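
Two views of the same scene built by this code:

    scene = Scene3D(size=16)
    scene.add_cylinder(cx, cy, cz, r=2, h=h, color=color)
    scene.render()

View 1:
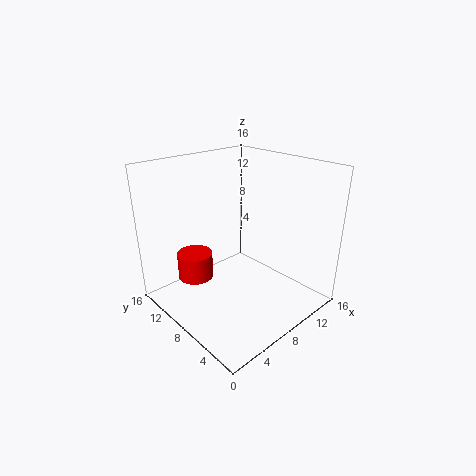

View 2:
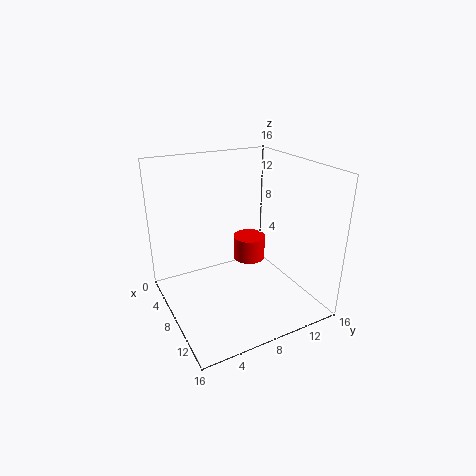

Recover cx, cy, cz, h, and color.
cx = 4.5, cy = 11.5, cz = 3, h = 3, color = 'red'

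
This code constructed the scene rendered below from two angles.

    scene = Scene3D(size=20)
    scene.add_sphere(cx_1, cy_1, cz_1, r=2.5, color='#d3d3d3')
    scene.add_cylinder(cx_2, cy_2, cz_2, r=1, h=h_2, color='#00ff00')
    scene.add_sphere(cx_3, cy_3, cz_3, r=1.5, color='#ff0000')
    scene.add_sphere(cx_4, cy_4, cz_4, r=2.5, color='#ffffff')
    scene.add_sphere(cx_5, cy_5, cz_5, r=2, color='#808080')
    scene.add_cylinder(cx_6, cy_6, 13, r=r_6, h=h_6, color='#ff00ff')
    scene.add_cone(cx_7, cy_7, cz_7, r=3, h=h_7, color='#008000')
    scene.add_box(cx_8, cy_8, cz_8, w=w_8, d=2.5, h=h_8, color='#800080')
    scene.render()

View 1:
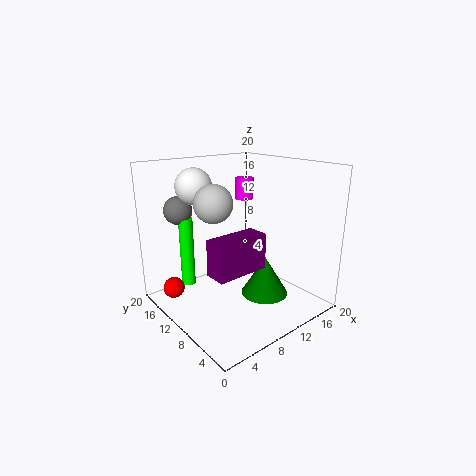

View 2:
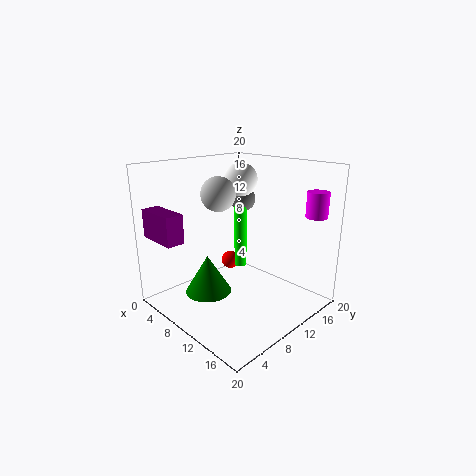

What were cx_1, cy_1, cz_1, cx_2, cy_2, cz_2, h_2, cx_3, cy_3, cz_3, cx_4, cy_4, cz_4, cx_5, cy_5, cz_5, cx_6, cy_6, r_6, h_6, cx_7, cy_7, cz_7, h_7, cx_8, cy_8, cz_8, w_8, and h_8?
cx_1 = 6; cy_1 = 10; cz_1 = 15.5; cx_2 = 5; cy_2 = 15.5; cz_2 = 2.5; h_2 = 10; cx_3 = 2.5; cy_3 = 15.5; cz_3 = 2.5; cx_4 = 6; cy_4 = 14.5; cz_4 = 17; cx_5 = 4.5; cy_5 = 16.5; cz_5 = 13.5; cx_6 = 17.5; cy_6 = 17.5; r_6 = 1.5; h_6 = 3.5; cx_7 = 10; cy_7 = 4.5; cz_7 = 4; h_7 = 5; cx_8 = 0.5; cy_8 = 1; cz_8 = 10; w_8 = 6; h_8 = 4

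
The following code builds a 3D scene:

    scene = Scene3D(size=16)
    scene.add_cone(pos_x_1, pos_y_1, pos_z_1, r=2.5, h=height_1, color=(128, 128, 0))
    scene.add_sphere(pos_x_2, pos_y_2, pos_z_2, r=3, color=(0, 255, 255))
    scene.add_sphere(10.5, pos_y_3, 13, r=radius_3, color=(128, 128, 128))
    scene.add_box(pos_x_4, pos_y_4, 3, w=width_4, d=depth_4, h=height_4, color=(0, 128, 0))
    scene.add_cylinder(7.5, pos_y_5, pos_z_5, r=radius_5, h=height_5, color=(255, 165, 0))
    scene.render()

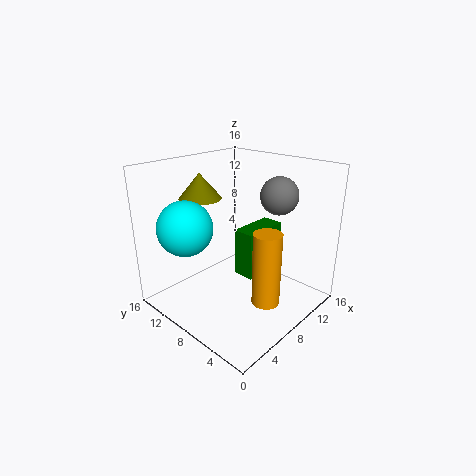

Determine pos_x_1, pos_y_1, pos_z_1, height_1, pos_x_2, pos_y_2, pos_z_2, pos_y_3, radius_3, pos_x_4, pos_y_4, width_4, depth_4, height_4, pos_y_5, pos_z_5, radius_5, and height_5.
pos_x_1 = 7.5
pos_y_1 = 13.5
pos_z_1 = 11.5
height_1 = 3
pos_x_2 = 3.5
pos_y_2 = 11.5
pos_z_2 = 9.5
pos_y_3 = 4.5
radius_3 = 2
pos_x_4 = 8.5
pos_y_4 = 6.5
width_4 = 5.5
depth_4 = 2.5
height_4 = 5.5
pos_y_5 = 3.5
pos_z_5 = 2
radius_5 = 1.5
height_5 = 8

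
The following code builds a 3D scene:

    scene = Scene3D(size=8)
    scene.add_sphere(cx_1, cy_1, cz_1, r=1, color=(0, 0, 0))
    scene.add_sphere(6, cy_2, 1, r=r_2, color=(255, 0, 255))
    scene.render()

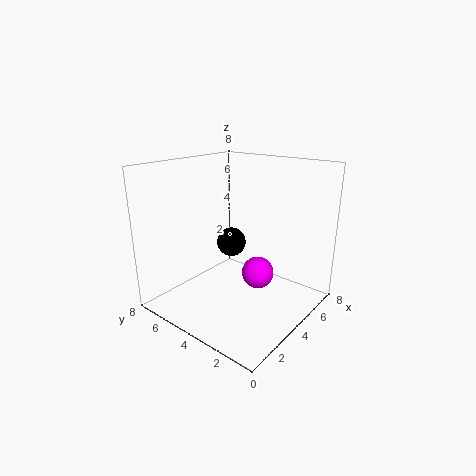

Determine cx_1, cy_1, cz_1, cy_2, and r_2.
cx_1 = 7
cy_1 = 7
cz_1 = 2
cy_2 = 4
r_2 = 1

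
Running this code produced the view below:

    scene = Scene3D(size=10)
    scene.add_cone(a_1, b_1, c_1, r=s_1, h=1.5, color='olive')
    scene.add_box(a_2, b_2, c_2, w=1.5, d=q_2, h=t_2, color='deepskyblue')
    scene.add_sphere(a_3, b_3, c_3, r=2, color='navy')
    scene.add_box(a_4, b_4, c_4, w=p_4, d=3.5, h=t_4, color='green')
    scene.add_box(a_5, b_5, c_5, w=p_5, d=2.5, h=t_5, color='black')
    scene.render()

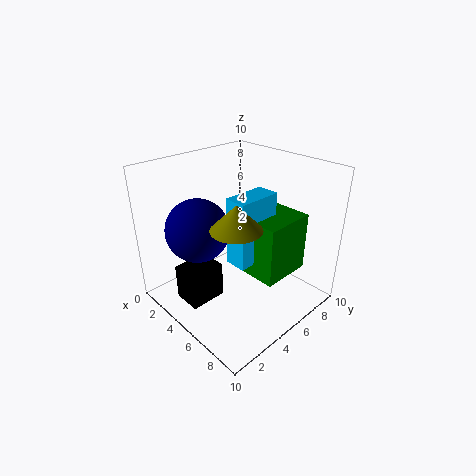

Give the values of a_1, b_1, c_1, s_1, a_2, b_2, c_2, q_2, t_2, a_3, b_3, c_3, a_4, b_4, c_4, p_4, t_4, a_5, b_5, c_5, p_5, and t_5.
a_1 = 7.5; b_1 = 2.5; c_1 = 7.5; s_1 = 1.5; a_2 = 5.5; b_2 = 3.5; c_2 = 4; q_2 = 3; t_2 = 4.5; a_3 = 4.5; b_3 = 2; c_3 = 6.5; a_4 = 5; b_4 = 4.5; c_4 = 3; p_4 = 3.5; t_4 = 4; a_5 = 3; b_5 = 1; c_5 = 1; p_5 = 2; t_5 = 2.5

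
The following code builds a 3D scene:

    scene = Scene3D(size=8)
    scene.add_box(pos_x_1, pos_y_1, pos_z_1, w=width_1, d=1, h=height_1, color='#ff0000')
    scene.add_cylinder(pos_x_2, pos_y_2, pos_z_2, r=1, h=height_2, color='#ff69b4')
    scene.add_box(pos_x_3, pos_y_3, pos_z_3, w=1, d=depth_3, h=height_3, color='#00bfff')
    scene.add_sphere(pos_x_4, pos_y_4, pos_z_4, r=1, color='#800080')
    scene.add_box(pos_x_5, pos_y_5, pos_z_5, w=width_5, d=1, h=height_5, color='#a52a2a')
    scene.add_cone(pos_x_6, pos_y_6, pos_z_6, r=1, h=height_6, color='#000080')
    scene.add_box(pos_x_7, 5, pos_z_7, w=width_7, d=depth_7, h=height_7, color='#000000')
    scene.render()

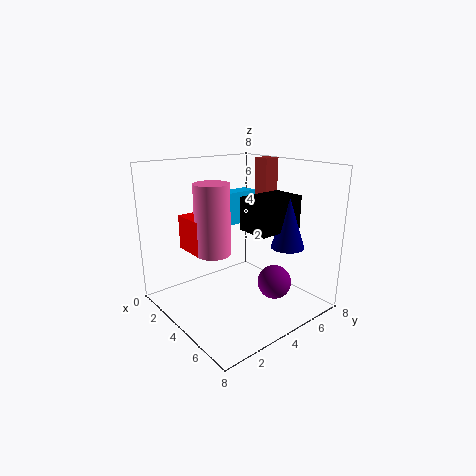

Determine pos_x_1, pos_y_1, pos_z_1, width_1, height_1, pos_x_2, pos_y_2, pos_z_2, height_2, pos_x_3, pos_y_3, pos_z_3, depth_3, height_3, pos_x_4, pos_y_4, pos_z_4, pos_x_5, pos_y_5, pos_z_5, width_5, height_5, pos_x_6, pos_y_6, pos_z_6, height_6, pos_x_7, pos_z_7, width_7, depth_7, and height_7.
pos_x_1 = 1
pos_y_1 = 2
pos_z_1 = 3
width_1 = 2
height_1 = 2
pos_x_2 = 3
pos_y_2 = 3
pos_z_2 = 3
height_2 = 4
pos_x_3 = 1
pos_y_3 = 5
pos_z_3 = 4
depth_3 = 2
height_3 = 2
pos_x_4 = 5
pos_y_4 = 6
pos_z_4 = 1
pos_x_5 = 2
pos_y_5 = 7
pos_z_5 = 5
width_5 = 1
height_5 = 3
pos_x_6 = 5
pos_y_6 = 7
pos_z_6 = 3
height_6 = 3
pos_x_7 = 3
pos_z_7 = 4
width_7 = 2
depth_7 = 3
height_7 = 2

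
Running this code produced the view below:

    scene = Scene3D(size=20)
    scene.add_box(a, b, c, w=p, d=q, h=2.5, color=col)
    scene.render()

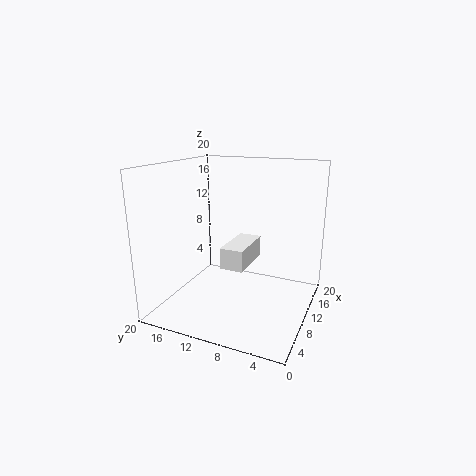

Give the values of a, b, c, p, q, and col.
a = 2
b = 6
c = 9
p = 6
q = 2.75
col = 'white'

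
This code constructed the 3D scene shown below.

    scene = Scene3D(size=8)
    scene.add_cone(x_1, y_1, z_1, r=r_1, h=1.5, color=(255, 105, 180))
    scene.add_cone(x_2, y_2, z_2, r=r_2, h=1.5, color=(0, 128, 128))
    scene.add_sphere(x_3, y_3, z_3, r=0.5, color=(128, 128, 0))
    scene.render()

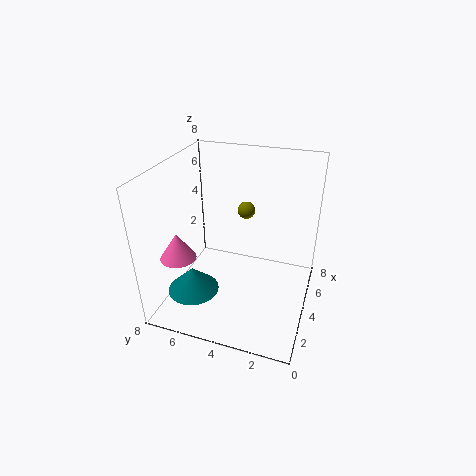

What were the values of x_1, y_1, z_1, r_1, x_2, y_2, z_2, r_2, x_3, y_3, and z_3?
x_1 = 2.5, y_1 = 7, z_1 = 3, r_1 = 1, x_2 = 3, y_2 = 6.5, z_2 = 0.5, r_2 = 1.5, x_3 = 5.5, y_3 = 4, z_3 = 5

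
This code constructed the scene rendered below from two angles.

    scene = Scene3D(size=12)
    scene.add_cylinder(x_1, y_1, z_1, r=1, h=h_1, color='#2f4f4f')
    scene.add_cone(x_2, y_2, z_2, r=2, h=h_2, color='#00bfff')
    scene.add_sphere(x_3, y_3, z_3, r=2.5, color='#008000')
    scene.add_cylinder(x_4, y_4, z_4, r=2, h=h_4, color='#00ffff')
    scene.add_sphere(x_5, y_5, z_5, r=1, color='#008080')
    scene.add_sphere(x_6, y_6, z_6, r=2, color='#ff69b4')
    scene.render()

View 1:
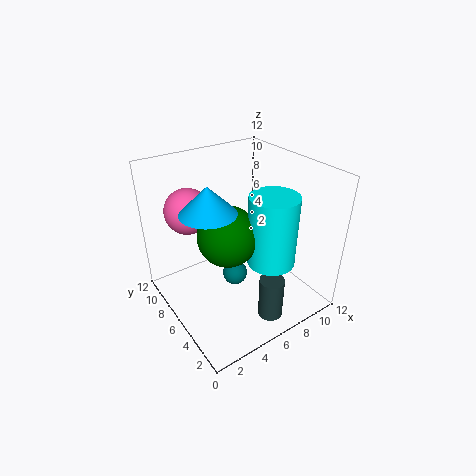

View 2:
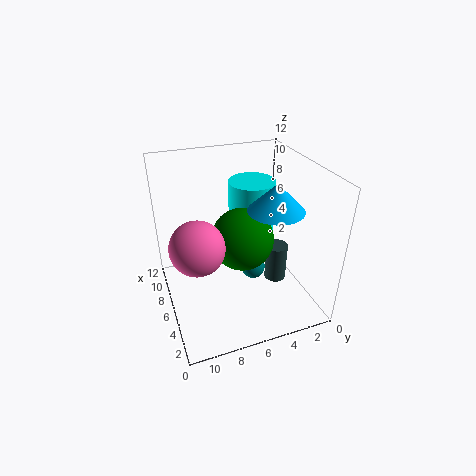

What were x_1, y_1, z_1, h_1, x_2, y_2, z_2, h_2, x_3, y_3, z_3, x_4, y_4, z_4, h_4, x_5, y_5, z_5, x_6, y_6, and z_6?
x_1 = 6.5, y_1 = 2, z_1 = 0.5, h_1 = 3.5, x_2 = 2.5, y_2 = 4.5, z_2 = 10, h_2 = 2, x_3 = 5, y_3 = 6, z_3 = 6.5, x_4 = 8, y_4 = 4, z_4 = 4, h_4 = 6, x_5 = 5, y_5 = 5, z_5 = 3.5, x_6 = 3.5, y_6 = 10, z_6 = 7.5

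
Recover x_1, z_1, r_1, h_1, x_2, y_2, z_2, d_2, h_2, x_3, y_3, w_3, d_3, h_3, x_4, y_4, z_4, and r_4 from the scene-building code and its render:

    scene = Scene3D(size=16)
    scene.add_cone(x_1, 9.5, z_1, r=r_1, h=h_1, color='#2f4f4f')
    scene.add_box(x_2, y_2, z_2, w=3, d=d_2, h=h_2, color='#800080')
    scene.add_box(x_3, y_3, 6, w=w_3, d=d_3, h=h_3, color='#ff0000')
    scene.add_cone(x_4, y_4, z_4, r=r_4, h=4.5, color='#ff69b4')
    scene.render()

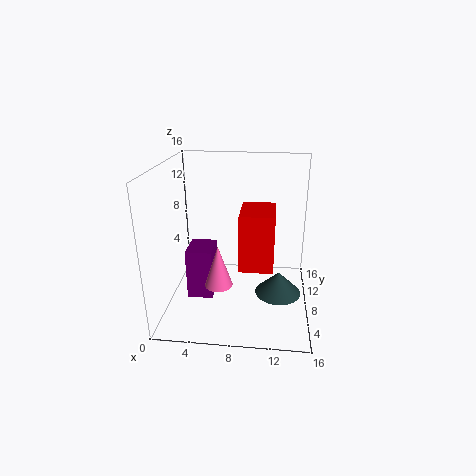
x_1 = 12.75; z_1 = 0.25; r_1 = 2.75; h_1 = 2.75; x_2 = 2; y_2 = 7.25; z_2 = 0.25; d_2 = 3.75; h_2 = 6; x_3 = 8.5; y_3 = 4; w_3 = 3.5; d_3 = 4.75; h_3 = 6; x_4 = 6.25; y_4 = 5; z_4 = 3.75; r_4 = 1.5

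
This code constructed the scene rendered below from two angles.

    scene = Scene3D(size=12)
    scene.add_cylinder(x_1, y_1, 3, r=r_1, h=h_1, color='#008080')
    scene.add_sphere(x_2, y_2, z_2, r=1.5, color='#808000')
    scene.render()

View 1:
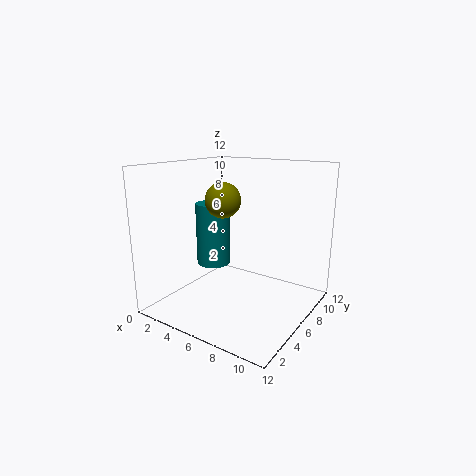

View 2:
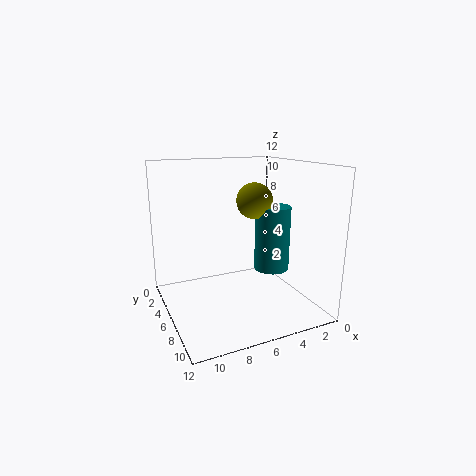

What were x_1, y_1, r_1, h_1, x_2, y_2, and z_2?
x_1 = 3, y_1 = 6.5, r_1 = 1.5, h_1 = 5.5, x_2 = 4.5, y_2 = 6, z_2 = 9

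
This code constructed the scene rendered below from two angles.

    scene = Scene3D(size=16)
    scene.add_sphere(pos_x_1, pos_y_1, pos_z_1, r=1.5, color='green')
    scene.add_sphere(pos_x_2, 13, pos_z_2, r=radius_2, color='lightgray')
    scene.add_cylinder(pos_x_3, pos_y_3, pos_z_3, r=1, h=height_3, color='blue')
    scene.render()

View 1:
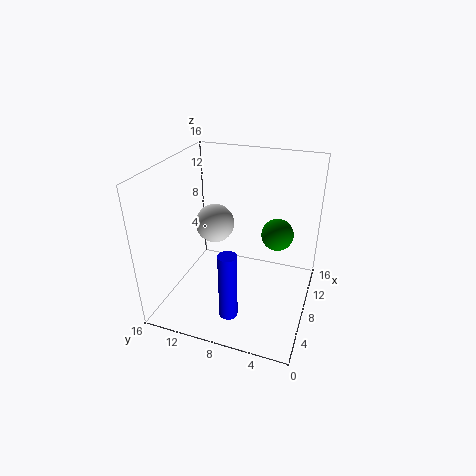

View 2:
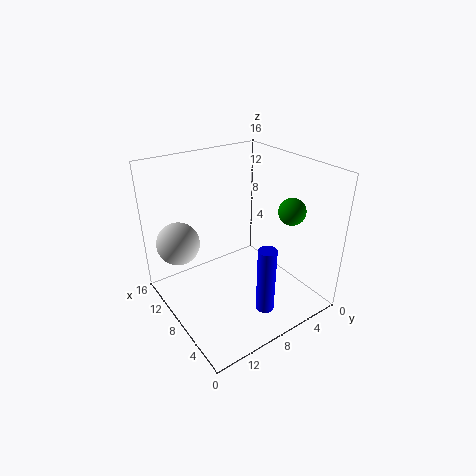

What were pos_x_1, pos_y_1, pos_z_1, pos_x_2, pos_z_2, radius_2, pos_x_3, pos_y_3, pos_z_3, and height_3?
pos_x_1 = 5; pos_y_1 = 3; pos_z_1 = 11; pos_x_2 = 13; pos_z_2 = 6.5; radius_2 = 2.5; pos_x_3 = 3.5; pos_y_3 = 7.5; pos_z_3 = 1; height_3 = 7.5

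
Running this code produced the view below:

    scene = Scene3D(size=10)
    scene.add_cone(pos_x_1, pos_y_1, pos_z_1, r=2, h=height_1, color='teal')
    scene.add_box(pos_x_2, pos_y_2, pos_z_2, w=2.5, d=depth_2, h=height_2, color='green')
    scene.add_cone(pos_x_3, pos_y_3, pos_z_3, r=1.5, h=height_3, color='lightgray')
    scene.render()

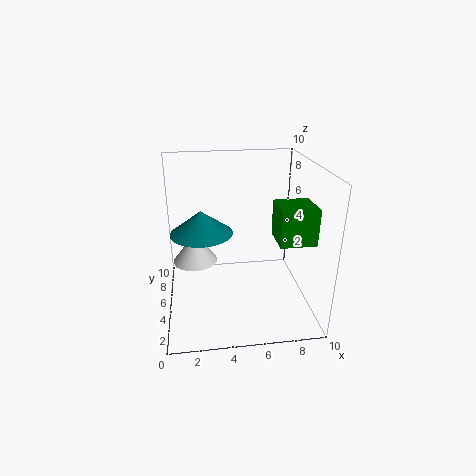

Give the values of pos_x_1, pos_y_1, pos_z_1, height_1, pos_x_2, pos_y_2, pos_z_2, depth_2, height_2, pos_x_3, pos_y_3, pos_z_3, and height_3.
pos_x_1 = 2.5
pos_y_1 = 4
pos_z_1 = 6
height_1 = 1.5
pos_x_2 = 7.5
pos_y_2 = 3
pos_z_2 = 5
depth_2 = 2.5
height_2 = 2.5
pos_x_3 = 2
pos_y_3 = 5
pos_z_3 = 3.5
height_3 = 2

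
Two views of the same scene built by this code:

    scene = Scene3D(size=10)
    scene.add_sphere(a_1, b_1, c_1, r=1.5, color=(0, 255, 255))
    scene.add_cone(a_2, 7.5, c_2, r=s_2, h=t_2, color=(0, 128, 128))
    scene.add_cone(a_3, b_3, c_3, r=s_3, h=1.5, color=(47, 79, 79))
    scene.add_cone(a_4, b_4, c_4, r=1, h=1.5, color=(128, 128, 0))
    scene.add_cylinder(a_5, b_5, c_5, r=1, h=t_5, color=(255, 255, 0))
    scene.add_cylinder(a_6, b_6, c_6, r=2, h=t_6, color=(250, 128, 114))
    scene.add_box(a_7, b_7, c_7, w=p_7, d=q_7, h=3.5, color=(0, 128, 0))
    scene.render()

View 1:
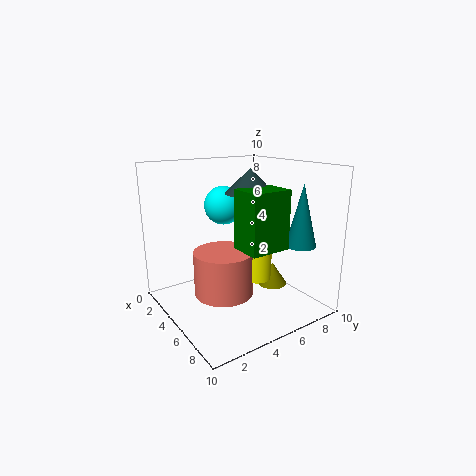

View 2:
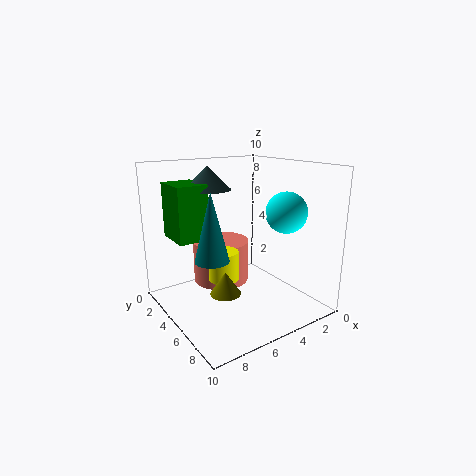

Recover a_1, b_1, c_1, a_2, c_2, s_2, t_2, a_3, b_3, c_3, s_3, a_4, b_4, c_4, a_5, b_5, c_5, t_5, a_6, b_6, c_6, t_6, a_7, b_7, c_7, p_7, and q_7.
a_1 = 1.5
b_1 = 6
c_1 = 6.5
a_2 = 8.5
c_2 = 5
s_2 = 1
t_2 = 4
a_3 = 7
b_3 = 4.5
c_3 = 8.5
s_3 = 1.5
a_4 = 7
b_4 = 6.5
c_4 = 2
a_5 = 6.5
b_5 = 5.5
c_5 = 2.5
t_5 = 2
a_6 = 5.5
b_6 = 3.5
c_6 = 1.5
t_6 = 3
a_7 = 7.5
b_7 = 3
c_7 = 5.5
p_7 = 2
q_7 = 2.5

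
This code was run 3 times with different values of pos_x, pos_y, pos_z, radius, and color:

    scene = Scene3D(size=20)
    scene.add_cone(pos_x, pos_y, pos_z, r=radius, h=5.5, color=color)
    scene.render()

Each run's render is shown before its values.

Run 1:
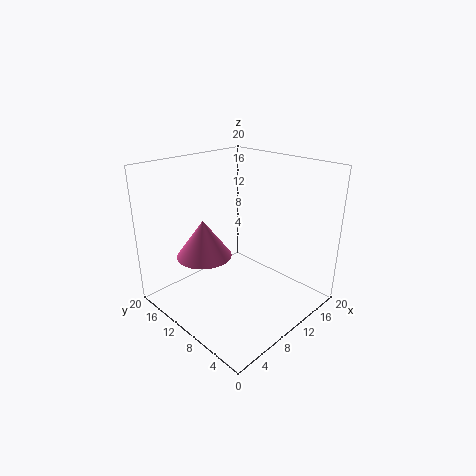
pos_x = 7.5; pos_y = 14.5; pos_z = 6.5; radius = 4; color = 'hotpink'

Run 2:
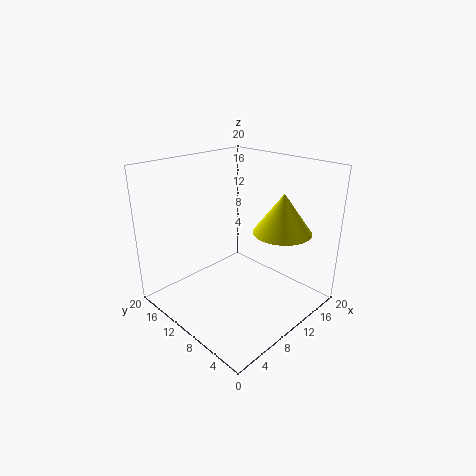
pos_x = 14; pos_y = 5.5; pos_z = 11; radius = 4; color = 'yellow'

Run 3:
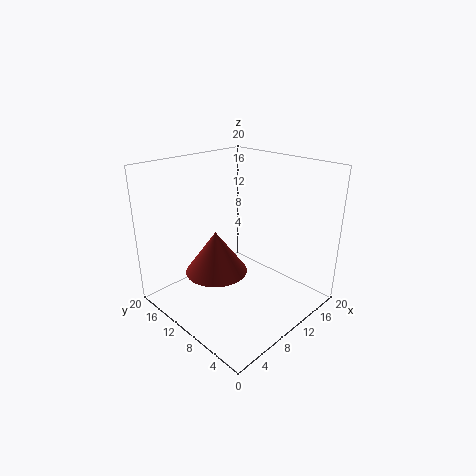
pos_x = 5.5; pos_y = 9.5; pos_z = 7; radius = 4; color = 'brown'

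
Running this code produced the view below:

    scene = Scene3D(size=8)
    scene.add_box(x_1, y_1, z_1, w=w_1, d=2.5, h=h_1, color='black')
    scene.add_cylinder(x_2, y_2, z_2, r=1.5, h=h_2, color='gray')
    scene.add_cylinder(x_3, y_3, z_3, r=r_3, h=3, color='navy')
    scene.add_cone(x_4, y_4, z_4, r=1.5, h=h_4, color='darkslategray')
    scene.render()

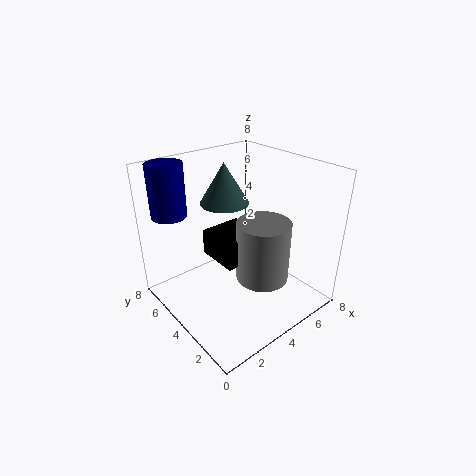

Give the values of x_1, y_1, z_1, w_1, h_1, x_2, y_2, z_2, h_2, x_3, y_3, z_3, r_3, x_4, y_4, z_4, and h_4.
x_1 = 3; y_1 = 3.5; z_1 = 2.5; w_1 = 2.5; h_1 = 1.5; x_2 = 5; y_2 = 3; z_2 = 1.5; h_2 = 3.5; x_3 = 1.5; y_3 = 7; z_3 = 5; r_3 = 1; x_4 = 5; y_4 = 6.5; z_4 = 5; h_4 = 2.5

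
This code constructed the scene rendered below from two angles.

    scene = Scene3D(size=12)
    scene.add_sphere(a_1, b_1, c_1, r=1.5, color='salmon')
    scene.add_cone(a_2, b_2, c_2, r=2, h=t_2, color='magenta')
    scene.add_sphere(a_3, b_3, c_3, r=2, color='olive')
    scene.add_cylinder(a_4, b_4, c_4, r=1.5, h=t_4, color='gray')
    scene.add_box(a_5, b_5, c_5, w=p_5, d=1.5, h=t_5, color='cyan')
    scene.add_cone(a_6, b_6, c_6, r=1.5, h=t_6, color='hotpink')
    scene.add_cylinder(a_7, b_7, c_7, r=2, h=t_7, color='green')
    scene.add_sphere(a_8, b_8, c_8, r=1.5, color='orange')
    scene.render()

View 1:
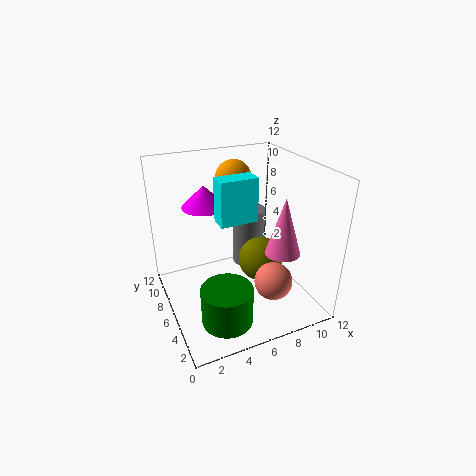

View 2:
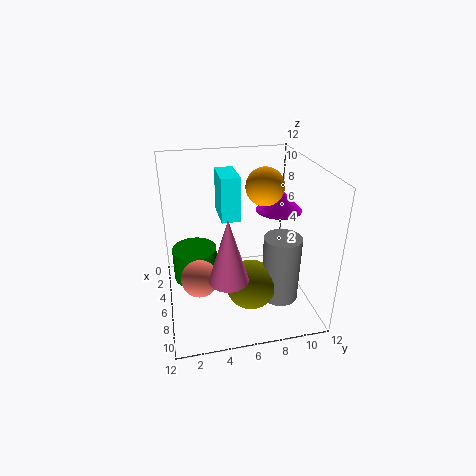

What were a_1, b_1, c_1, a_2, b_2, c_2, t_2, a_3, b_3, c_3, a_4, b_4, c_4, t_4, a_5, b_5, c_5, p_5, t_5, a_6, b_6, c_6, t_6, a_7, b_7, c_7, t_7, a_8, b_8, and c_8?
a_1 = 7.5, b_1 = 2.5, c_1 = 3.5, a_2 = 4.5, b_2 = 10, c_2 = 7.5, t_2 = 2, a_3 = 8.5, b_3 = 6.5, c_3 = 3, a_4 = 8.5, b_4 = 9, c_4 = 1.5, t_4 = 5.5, a_5 = 4, b_5 = 4.5, c_5 = 8, p_5 = 3, t_5 = 3.5, a_6 = 9.5, b_6 = 4.5, c_6 = 4.5, t_6 = 5, a_7 = 3.5, b_7 = 2.5, c_7 = 1, t_7 = 3, a_8 = 6.5, b_8 = 8, c_8 = 10.5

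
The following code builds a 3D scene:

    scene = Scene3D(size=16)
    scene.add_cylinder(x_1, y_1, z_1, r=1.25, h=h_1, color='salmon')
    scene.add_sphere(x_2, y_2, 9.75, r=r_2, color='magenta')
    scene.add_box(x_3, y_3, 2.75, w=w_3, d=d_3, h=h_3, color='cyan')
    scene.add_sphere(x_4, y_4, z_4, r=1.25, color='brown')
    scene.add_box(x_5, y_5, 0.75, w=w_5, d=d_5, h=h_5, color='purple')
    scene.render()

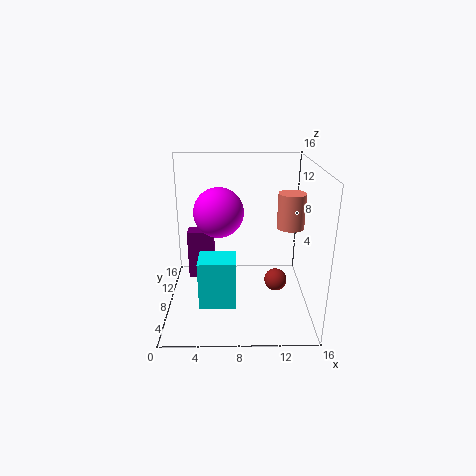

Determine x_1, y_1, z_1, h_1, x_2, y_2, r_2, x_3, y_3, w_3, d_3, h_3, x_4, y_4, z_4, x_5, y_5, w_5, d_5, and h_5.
x_1 = 12.75
y_1 = 3
z_1 = 11.25
h_1 = 3.25
x_2 = 5.75
y_2 = 11.5
r_2 = 3
x_3 = 4
y_3 = 2.25
w_3 = 3.75
d_3 = 3
h_3 = 5
x_4 = 12.25
y_4 = 7
z_4 = 3.25
x_5 = 1.75
y_5 = 11.75
w_5 = 3.25
d_5 = 2
h_5 = 6.25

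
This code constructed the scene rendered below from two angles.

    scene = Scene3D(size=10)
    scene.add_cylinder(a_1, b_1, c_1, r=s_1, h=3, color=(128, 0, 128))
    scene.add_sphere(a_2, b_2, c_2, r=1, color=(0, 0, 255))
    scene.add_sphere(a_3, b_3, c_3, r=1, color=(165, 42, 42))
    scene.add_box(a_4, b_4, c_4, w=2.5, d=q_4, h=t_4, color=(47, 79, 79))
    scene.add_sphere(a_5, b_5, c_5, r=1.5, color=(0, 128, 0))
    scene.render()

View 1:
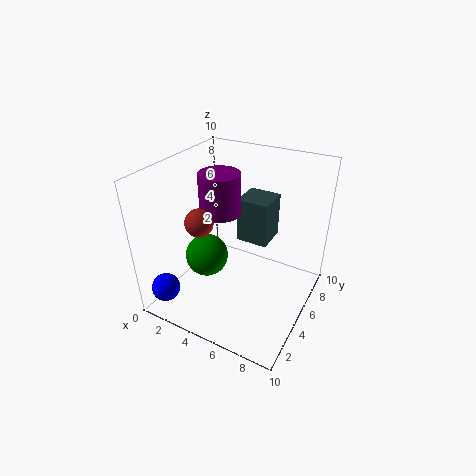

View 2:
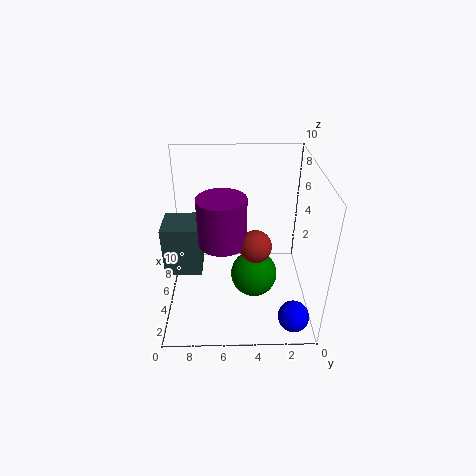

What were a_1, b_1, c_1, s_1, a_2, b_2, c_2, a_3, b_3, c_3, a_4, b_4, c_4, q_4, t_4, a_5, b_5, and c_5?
a_1 = 3; b_1 = 6; c_1 = 6; s_1 = 1.5; a_2 = 1; b_2 = 1.5; c_2 = 1.5; a_3 = 2.5; b_3 = 4; c_3 = 6; a_4 = 3.5; b_4 = 7.5; c_4 = 3; q_4 = 2.5; t_4 = 3.5; a_5 = 3; b_5 = 4; c_5 = 3.5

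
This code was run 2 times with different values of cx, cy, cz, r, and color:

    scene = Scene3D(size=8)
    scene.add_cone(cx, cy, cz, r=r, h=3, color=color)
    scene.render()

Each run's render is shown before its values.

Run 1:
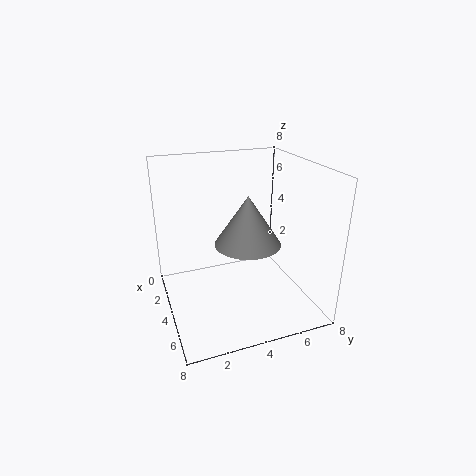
cx = 3
cy = 5
cz = 3
r = 2
color = 'gray'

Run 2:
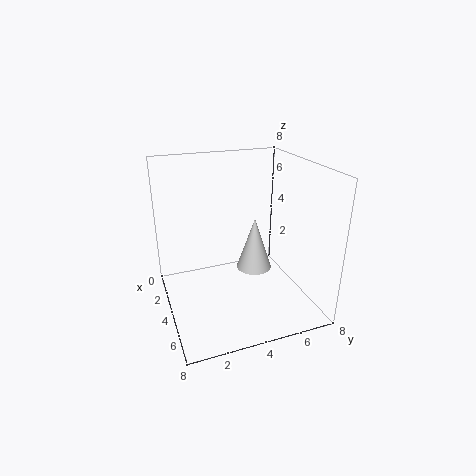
cx = 4
cy = 5
cz = 2
r = 1
color = 'lightgray'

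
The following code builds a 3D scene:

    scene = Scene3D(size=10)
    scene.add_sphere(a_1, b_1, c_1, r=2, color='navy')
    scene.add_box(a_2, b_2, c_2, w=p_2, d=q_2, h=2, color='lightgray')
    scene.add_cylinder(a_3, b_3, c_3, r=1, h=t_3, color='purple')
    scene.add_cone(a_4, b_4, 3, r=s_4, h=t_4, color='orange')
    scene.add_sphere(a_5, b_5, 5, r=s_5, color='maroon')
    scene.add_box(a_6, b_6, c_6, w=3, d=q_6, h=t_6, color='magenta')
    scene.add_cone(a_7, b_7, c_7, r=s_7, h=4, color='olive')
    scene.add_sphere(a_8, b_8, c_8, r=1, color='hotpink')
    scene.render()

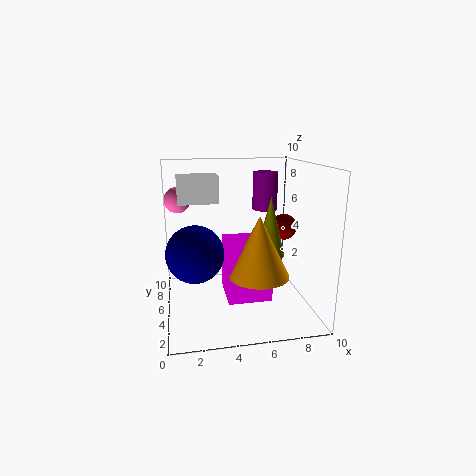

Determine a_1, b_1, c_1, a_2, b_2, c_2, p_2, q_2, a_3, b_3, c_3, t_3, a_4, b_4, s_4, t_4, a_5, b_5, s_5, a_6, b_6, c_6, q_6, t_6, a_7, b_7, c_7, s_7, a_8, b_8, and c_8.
a_1 = 2; b_1 = 5; c_1 = 4; a_2 = 1; b_2 = 7; c_2 = 7; p_2 = 3; q_2 = 2; a_3 = 8; b_3 = 9; c_3 = 6; t_3 = 3; a_4 = 6; b_4 = 3; s_4 = 2; t_4 = 4; a_5 = 9; b_5 = 7; s_5 = 1; a_6 = 4; b_6 = 3; c_6 = 1; q_6 = 3; t_6 = 4; a_7 = 7; b_7 = 4; c_7 = 4; s_7 = 1; a_8 = 1; b_8 = 9; c_8 = 7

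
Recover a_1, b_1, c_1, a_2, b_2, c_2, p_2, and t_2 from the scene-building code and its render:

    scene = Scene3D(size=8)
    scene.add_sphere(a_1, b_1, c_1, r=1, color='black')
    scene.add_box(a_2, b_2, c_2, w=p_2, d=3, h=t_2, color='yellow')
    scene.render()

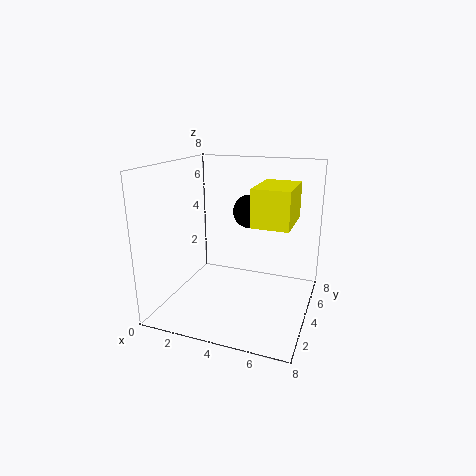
a_1 = 4; b_1 = 6; c_1 = 5; a_2 = 5; b_2 = 3; c_2 = 5; p_2 = 2; t_2 = 2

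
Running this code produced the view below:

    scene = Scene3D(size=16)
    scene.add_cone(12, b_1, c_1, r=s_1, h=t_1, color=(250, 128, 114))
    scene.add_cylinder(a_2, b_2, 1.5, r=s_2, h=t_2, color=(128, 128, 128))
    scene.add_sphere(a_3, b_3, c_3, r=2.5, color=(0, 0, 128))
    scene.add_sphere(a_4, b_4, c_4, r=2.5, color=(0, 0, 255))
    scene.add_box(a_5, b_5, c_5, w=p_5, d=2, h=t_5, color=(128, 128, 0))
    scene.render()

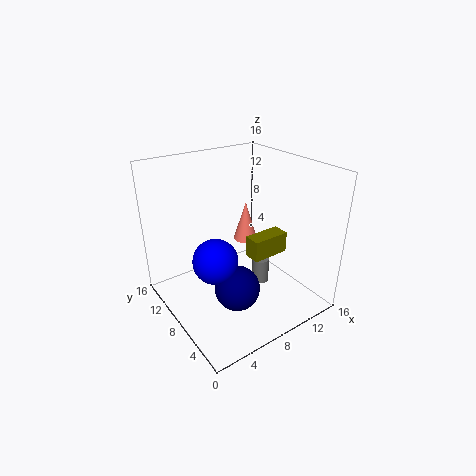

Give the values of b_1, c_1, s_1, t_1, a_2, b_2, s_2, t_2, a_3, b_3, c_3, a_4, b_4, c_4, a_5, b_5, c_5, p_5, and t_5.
b_1 = 12; c_1 = 5; s_1 = 1.5; t_1 = 5; a_2 = 11; b_2 = 7.5; s_2 = 1; t_2 = 3; a_3 = 6.5; b_3 = 6; c_3 = 3; a_4 = 5; b_4 = 8; c_4 = 6; a_5 = 9.5; b_5 = 6.5; c_5 = 5; p_5 = 4.5; t_5 = 2.5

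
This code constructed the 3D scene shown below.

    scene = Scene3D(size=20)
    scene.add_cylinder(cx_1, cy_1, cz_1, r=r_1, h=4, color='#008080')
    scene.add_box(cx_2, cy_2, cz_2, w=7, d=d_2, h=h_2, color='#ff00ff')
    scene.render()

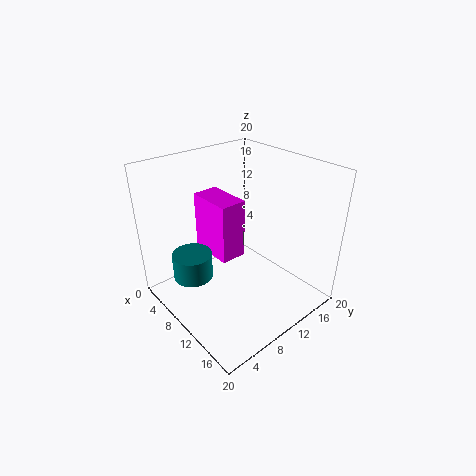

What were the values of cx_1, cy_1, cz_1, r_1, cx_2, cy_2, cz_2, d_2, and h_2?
cx_1 = 4, cy_1 = 6, cz_1 = 2, r_1 = 3, cx_2 = 1, cy_2 = 9, cz_2 = 5, d_2 = 4, h_2 = 9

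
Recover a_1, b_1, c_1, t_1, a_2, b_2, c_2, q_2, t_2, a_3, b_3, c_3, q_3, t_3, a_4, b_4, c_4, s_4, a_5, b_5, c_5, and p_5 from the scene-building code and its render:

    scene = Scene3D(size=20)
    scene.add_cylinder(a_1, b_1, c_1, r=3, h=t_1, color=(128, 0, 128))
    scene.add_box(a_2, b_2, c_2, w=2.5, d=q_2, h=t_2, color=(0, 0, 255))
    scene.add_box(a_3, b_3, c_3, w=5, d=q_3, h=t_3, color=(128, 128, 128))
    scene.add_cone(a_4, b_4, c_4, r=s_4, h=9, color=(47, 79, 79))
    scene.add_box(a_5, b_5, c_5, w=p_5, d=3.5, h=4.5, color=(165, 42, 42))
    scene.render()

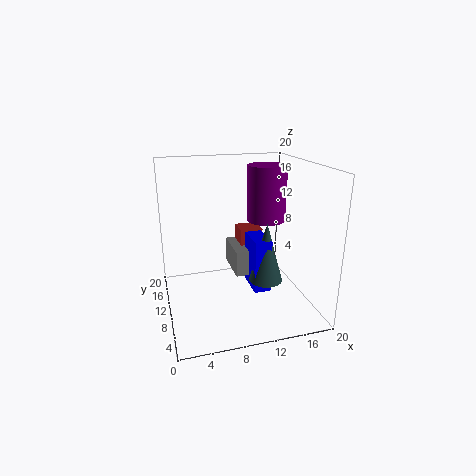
a_1 = 16, b_1 = 15, c_1 = 10.5, t_1 = 8.5, a_2 = 12.5, b_2 = 9.5, c_2 = 1, q_2 = 5, t_2 = 8, a_3 = 10.5, b_3 = 12.5, c_3 = 2.5, q_3 = 6.5, t_3 = 4, a_4 = 14.5, b_4 = 10.5, c_4 = 2.5, s_4 = 2.5, a_5 = 12, b_5 = 15, c_5 = 4.5, p_5 = 3.5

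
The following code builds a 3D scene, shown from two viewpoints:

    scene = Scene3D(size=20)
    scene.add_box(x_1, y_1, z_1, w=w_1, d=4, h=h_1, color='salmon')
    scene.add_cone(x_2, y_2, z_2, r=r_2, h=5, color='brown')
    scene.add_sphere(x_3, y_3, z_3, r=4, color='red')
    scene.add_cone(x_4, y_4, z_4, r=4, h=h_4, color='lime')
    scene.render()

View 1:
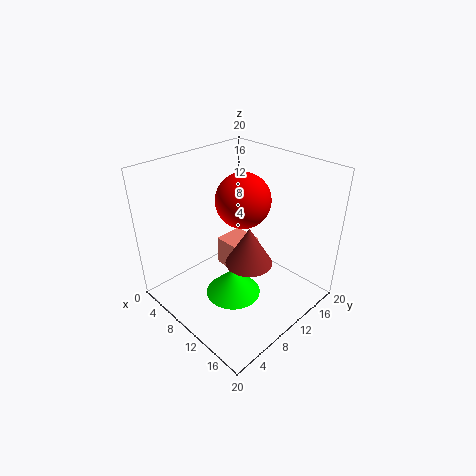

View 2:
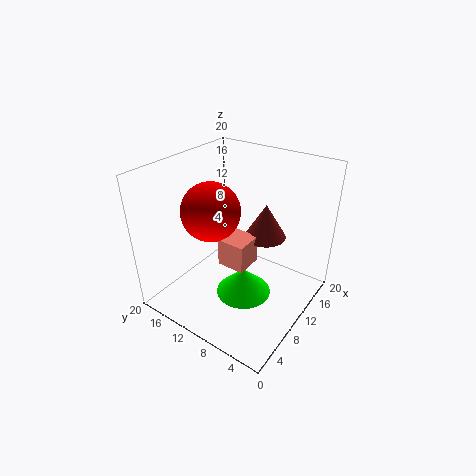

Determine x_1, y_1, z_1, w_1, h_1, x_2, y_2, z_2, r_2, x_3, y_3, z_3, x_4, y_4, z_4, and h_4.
x_1 = 8
y_1 = 8
z_1 = 6
w_1 = 4
h_1 = 4
x_2 = 14
y_2 = 8
z_2 = 9
r_2 = 3
x_3 = 8
y_3 = 13
z_3 = 14
x_4 = 10
y_4 = 9
z_4 = 1
h_4 = 4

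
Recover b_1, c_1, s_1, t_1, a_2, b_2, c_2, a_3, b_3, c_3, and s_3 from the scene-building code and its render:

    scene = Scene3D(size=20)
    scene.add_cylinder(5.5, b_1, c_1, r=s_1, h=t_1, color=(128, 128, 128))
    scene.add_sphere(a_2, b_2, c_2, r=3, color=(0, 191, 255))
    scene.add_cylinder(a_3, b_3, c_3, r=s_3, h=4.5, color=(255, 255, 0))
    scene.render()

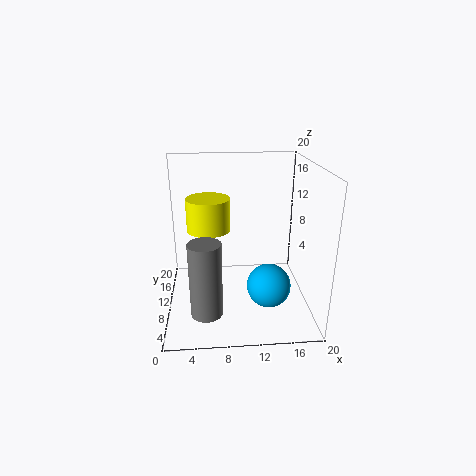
b_1 = 3, c_1 = 3, s_1 = 2, t_1 = 9.5, a_2 = 14, b_2 = 7, c_2 = 4, a_3 = 6, b_3 = 11, c_3 = 11, s_3 = 3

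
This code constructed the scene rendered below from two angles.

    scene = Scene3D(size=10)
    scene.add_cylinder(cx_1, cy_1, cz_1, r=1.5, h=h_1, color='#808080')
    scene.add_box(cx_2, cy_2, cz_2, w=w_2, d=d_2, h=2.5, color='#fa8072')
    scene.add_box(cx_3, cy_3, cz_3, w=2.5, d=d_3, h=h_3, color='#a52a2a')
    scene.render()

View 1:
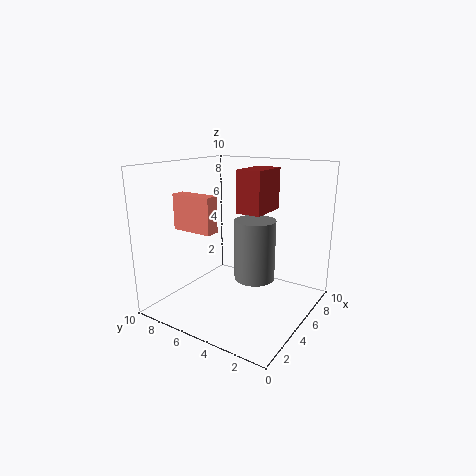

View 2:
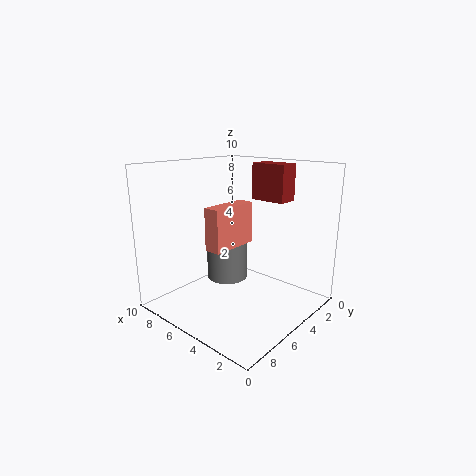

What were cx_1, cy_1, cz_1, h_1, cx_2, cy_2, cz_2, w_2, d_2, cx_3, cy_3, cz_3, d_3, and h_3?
cx_1 = 6.5; cy_1 = 4.5; cz_1 = 1.5; h_1 = 4.5; cx_2 = 3; cy_2 = 6; cz_2 = 5.5; w_2 = 1; d_2 = 3; cx_3 = 2.5; cy_3 = 2; cz_3 = 7.5; d_3 = 1.5; h_3 = 2.5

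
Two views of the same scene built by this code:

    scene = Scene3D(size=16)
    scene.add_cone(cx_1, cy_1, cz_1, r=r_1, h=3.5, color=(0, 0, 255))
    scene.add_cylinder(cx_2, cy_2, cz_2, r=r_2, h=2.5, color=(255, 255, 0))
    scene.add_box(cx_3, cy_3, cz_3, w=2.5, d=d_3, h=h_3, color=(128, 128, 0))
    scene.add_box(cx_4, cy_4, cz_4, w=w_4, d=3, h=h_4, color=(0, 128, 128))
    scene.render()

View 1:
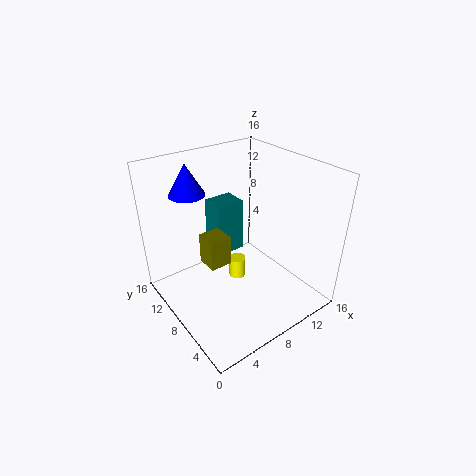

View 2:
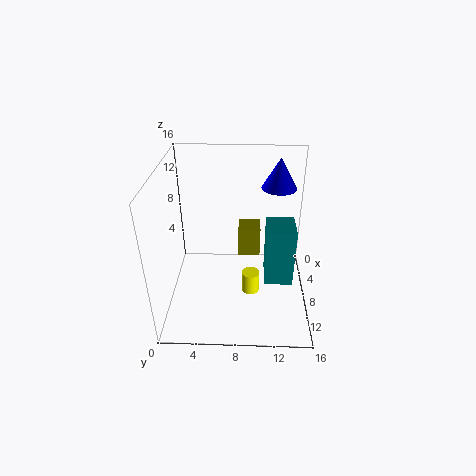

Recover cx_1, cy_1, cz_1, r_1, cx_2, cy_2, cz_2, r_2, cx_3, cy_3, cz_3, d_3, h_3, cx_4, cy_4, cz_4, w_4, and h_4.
cx_1 = 4.5; cy_1 = 12.5; cz_1 = 12.5; r_1 = 2; cx_2 = 9; cy_2 = 9.5; cz_2 = 1.5; r_2 = 1; cx_3 = 4.5; cy_3 = 8; cz_3 = 5; d_3 = 2.5; h_3 = 3.5; cx_4 = 7.5; cy_4 = 11; cz_4 = 4; w_4 = 3.5; h_4 = 6.5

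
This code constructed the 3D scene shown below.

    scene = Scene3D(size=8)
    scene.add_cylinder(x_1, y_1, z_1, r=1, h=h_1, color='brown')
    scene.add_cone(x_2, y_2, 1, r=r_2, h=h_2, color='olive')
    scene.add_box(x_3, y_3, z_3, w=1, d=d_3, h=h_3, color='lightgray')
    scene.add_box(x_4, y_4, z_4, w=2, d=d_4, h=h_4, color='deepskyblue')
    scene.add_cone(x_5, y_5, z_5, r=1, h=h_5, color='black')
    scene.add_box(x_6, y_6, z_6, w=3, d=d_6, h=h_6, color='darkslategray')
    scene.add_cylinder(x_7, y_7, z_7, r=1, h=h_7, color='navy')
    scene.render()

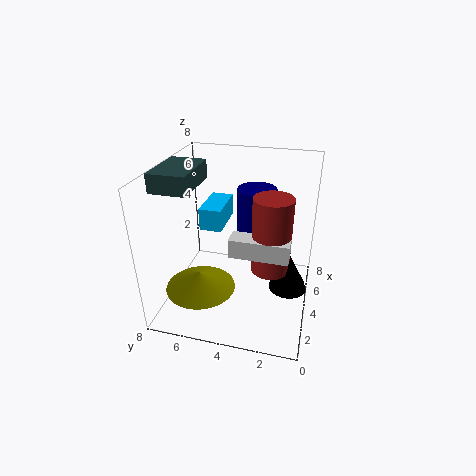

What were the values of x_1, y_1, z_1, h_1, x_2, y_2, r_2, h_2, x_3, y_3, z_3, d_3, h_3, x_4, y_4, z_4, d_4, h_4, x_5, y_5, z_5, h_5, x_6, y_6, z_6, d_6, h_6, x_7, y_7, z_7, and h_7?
x_1 = 3, y_1 = 2, z_1 = 3, h_1 = 4, x_2 = 3, y_2 = 6, r_2 = 2, h_2 = 1, x_3 = 2, y_3 = 1, z_3 = 4, d_3 = 3, h_3 = 1, x_4 = 1, y_4 = 4, z_4 = 6, d_4 = 1, h_4 = 1, x_5 = 3, y_5 = 1, z_5 = 2, h_5 = 2, x_6 = 2, y_6 = 6, z_6 = 7, d_6 = 2, h_6 = 1, x_7 = 4, y_7 = 3, z_7 = 4, h_7 = 3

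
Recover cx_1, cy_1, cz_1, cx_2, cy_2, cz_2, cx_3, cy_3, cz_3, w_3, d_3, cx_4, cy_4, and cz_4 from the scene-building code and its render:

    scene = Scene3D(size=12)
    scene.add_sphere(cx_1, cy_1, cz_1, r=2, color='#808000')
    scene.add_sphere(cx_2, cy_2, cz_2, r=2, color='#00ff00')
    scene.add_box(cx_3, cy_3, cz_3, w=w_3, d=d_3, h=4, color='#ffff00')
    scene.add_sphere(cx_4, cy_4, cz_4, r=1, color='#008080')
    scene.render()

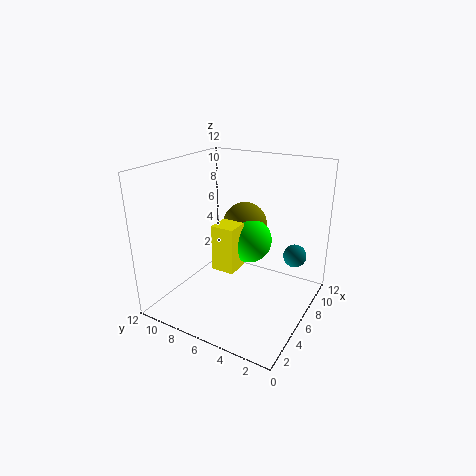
cx_1 = 9; cy_1 = 7; cz_1 = 6; cx_2 = 8; cy_2 = 6; cz_2 = 5; cx_3 = 5; cy_3 = 6; cz_3 = 3; w_3 = 2; d_3 = 2; cx_4 = 9; cy_4 = 2; cz_4 = 4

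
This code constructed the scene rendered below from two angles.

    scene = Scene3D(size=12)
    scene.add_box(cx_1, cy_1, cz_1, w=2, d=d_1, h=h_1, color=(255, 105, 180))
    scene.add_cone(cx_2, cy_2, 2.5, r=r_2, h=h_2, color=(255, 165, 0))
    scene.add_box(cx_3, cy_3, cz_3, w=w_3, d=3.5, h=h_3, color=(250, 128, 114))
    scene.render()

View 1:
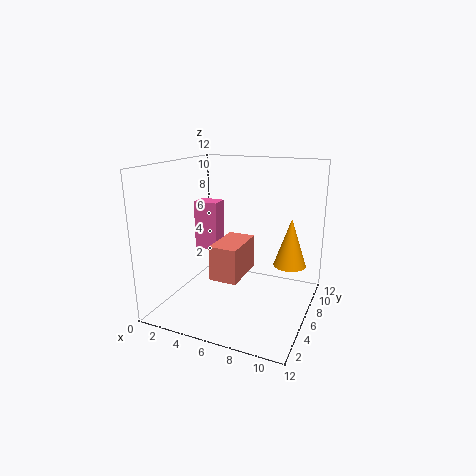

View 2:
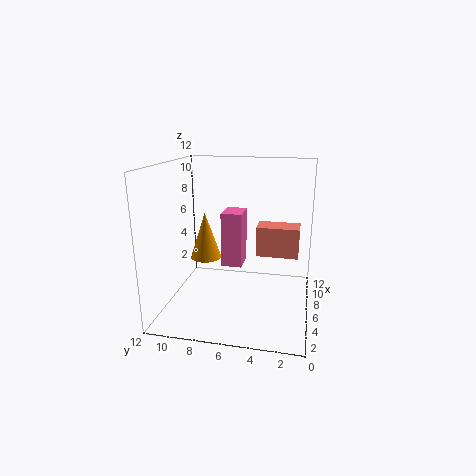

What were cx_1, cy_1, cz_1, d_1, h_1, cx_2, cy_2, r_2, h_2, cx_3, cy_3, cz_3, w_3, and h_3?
cx_1 = 2.5, cy_1 = 5, cz_1 = 5, d_1 = 1.5, h_1 = 4, cx_2 = 9.5, cy_2 = 10, r_2 = 1.5, h_2 = 4.5, cx_3 = 6, cy_3 = 1, cz_3 = 4.5, w_3 = 2, h_3 = 2.5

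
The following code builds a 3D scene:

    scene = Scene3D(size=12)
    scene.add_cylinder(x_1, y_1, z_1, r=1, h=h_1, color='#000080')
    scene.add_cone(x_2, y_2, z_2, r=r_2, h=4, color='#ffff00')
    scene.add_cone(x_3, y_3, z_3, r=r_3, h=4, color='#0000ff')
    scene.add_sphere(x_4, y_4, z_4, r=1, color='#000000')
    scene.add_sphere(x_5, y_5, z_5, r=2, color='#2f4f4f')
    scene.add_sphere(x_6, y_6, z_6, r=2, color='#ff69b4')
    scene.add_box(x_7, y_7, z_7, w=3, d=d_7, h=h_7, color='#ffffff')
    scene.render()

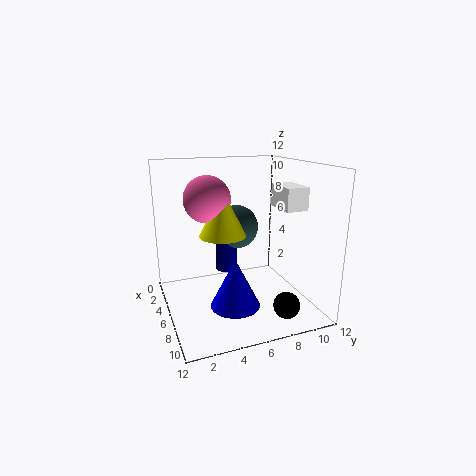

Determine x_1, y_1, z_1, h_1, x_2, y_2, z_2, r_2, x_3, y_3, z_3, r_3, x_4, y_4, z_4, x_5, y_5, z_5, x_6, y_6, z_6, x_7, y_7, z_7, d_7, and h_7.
x_1 = 3
y_1 = 6
z_1 = 2
h_1 = 4
x_2 = 5
y_2 = 5
z_2 = 6
r_2 = 2
x_3 = 8
y_3 = 5
z_3 = 1
r_3 = 2
x_4 = 11
y_4 = 8
z_4 = 2
x_5 = 3
y_5 = 7
z_5 = 6
x_6 = 4
y_6 = 4
z_6 = 9
x_7 = 4
y_7 = 10
z_7 = 8
d_7 = 2
h_7 = 2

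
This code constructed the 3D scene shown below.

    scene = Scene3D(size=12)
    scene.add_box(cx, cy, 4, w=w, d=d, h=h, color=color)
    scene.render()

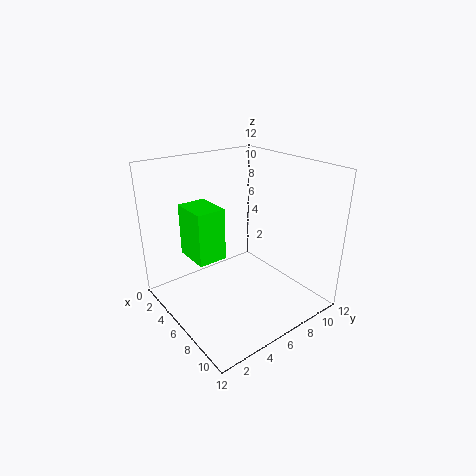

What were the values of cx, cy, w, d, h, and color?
cx = 2, cy = 2.75, w = 3.25, d = 2.5, h = 4.5, color = 'lime'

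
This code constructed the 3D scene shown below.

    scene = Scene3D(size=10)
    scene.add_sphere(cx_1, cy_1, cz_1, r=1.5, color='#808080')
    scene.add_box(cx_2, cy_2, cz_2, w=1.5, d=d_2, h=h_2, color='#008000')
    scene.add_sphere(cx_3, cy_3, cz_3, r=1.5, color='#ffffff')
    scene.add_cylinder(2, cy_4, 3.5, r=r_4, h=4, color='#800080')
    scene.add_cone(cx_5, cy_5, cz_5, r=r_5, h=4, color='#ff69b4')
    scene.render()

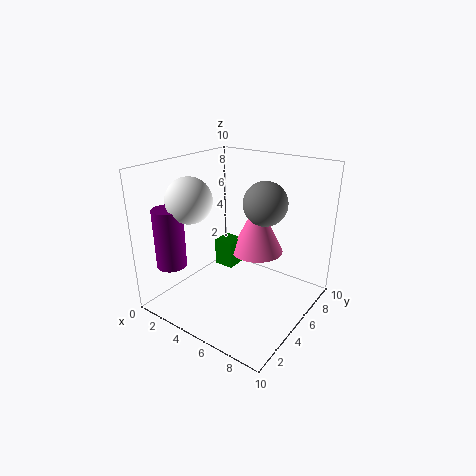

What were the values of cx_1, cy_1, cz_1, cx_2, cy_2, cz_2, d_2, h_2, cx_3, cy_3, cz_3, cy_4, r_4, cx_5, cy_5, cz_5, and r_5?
cx_1 = 6.5, cy_1 = 6, cz_1 = 7.5, cx_2 = 2.5, cy_2 = 5.5, cz_2 = 2, d_2 = 1.5, h_2 = 2, cx_3 = 3, cy_3 = 2.5, cz_3 = 8, cy_4 = 1.5, r_4 = 1, cx_5 = 5, cy_5 = 7.5, cz_5 = 3, r_5 = 2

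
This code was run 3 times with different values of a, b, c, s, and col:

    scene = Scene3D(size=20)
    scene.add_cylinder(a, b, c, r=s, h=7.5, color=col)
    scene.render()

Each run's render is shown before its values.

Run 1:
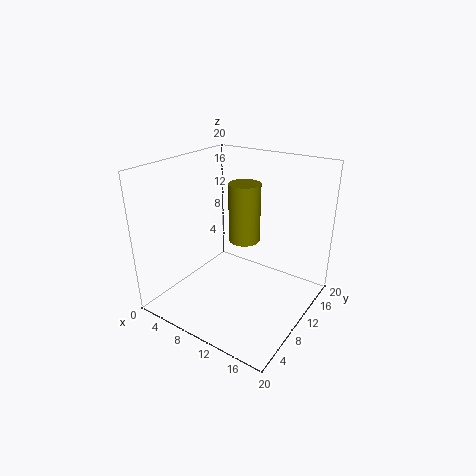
a = 12, b = 8.5, c = 11, s = 2, col = 'olive'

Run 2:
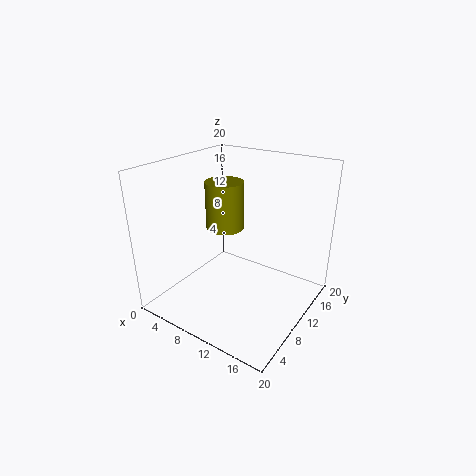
a = 4.5, b = 14.5, c = 8.5, s = 3, col = 'olive'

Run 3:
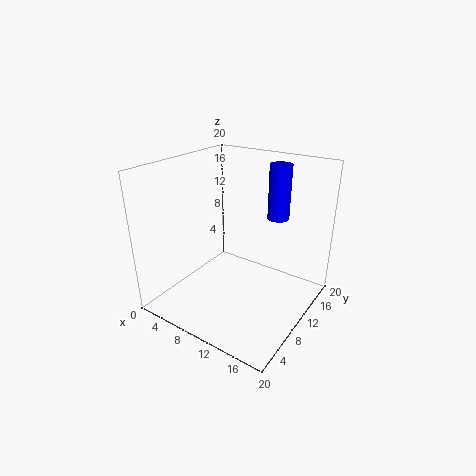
a = 14, b = 14, c = 12.5, s = 1.5, col = 'blue'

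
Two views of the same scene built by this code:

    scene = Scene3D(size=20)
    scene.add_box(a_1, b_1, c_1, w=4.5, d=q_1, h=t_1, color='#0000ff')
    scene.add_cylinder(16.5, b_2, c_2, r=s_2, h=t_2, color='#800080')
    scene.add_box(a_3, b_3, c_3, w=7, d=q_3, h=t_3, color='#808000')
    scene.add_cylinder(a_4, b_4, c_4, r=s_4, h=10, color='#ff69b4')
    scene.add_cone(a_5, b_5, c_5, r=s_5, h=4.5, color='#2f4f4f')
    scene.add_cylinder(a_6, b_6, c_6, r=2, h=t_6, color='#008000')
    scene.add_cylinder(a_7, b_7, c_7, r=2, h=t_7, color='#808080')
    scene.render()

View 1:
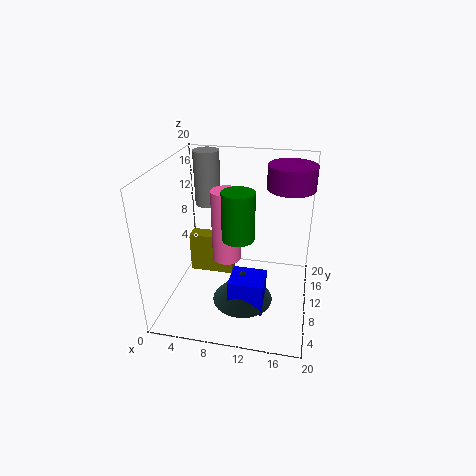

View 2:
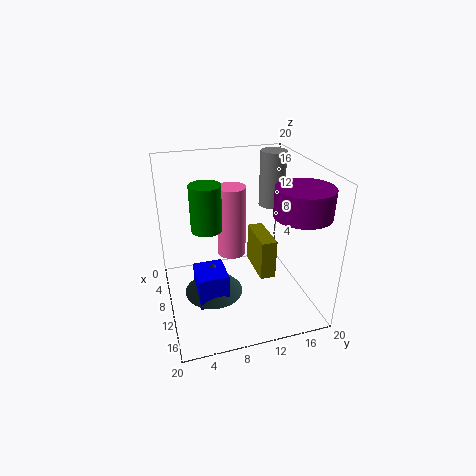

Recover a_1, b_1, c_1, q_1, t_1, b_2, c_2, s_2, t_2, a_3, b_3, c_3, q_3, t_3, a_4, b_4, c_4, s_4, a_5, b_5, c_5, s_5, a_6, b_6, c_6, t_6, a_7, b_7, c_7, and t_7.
a_1 = 10
b_1 = 3.5
c_1 = 2.5
q_1 = 4
t_1 = 4.5
b_2 = 16
c_2 = 15.5
s_2 = 3.5
t_2 = 3.5
a_3 = 1
b_3 = 14.5
c_3 = 0.5
q_3 = 2.5
t_3 = 6.5
a_4 = 8.5
b_4 = 9.5
c_4 = 7
s_4 = 2
a_5 = 11.5
b_5 = 6
c_5 = 3
s_5 = 4
a_6 = 11
b_6 = 5.5
c_6 = 12.5
t_6 = 6
a_7 = 3.5
b_7 = 17.5
c_7 = 11.5
t_7 = 8.5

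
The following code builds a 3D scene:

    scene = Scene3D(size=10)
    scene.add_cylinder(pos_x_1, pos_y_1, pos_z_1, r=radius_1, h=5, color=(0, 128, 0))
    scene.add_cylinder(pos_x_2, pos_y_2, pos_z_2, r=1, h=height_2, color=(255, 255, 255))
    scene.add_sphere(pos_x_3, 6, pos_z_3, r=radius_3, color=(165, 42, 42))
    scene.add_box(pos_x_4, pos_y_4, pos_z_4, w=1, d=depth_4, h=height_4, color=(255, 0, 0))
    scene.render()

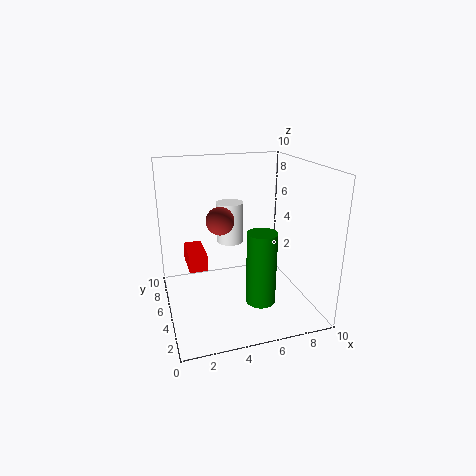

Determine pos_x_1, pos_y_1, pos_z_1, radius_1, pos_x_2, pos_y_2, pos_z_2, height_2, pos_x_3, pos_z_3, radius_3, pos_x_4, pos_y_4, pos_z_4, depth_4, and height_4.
pos_x_1 = 6
pos_y_1 = 3
pos_z_1 = 1
radius_1 = 1
pos_x_2 = 5
pos_y_2 = 7
pos_z_2 = 4
height_2 = 3
pos_x_3 = 4
pos_z_3 = 6
radius_3 = 1
pos_x_4 = 1
pos_y_4 = 1
pos_z_4 = 5
depth_4 = 2
height_4 = 1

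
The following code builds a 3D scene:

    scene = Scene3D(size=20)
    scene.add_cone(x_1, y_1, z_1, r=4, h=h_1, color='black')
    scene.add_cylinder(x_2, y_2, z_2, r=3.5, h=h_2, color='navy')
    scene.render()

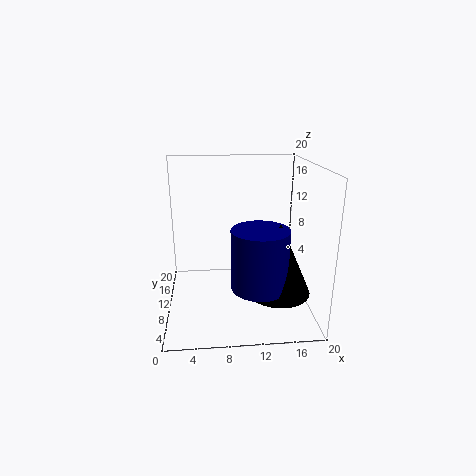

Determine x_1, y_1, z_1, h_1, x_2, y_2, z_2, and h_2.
x_1 = 14.5
y_1 = 4
z_1 = 5
h_1 = 9
x_2 = 12
y_2 = 3.5
z_2 = 6
h_2 = 7.5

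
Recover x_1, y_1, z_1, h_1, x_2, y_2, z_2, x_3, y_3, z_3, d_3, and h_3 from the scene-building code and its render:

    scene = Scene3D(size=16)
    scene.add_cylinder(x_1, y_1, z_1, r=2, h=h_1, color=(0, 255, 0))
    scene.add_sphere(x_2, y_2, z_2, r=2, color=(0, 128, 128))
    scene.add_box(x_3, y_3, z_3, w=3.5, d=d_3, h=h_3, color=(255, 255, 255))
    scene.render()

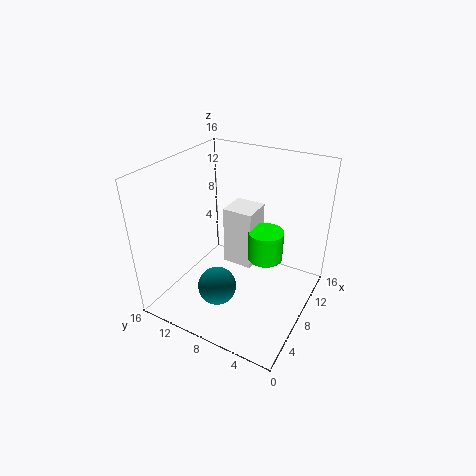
x_1 = 10, y_1 = 5.5, z_1 = 5, h_1 = 3.5, x_2 = 3.5, y_2 = 8, z_2 = 4.5, x_3 = 9, y_3 = 7, z_3 = 3.5, d_3 = 3.5, h_3 = 7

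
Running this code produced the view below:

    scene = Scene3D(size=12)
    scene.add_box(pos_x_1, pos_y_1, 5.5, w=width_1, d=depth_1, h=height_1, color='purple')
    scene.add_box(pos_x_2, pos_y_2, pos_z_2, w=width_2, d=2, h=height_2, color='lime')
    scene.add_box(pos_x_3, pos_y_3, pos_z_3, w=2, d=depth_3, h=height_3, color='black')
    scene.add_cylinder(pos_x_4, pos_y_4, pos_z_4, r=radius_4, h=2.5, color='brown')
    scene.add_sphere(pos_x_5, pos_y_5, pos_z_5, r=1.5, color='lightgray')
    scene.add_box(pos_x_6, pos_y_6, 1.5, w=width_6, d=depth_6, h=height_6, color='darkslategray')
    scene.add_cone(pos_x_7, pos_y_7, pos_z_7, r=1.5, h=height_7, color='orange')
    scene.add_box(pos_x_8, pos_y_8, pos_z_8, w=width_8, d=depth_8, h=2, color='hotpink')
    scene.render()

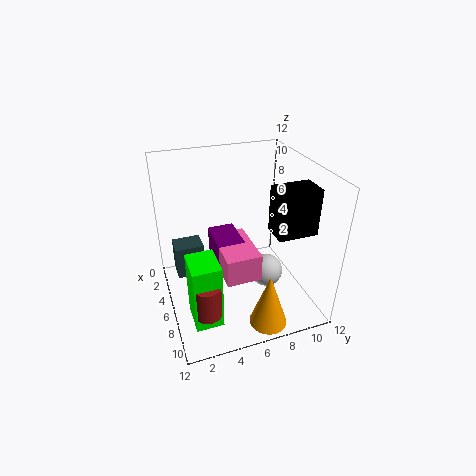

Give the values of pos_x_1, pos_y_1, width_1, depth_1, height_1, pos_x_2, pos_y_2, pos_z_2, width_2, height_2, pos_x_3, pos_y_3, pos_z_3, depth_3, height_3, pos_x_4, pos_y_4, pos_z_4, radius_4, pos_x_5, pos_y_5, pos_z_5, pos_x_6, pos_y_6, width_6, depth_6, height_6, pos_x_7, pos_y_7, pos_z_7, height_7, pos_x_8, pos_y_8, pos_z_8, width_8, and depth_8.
pos_x_1 = 6; pos_y_1 = 3.5; width_1 = 3; depth_1 = 2; height_1 = 2; pos_x_2 = 9; pos_y_2 = 1; pos_z_2 = 2.5; width_2 = 2.5; height_2 = 5; pos_x_3 = 8.5; pos_y_3 = 7.5; pos_z_3 = 8; depth_3 = 3; height_3 = 3.5; pos_x_4 = 11; pos_y_4 = 2; pos_z_4 = 3.5; radius_4 = 1; pos_x_5 = 5.5; pos_y_5 = 9; pos_z_5 = 1.5; pos_x_6 = 2; pos_y_6 = 1; width_6 = 2; depth_6 = 2.5; height_6 = 3; pos_x_7 = 10.5; pos_y_7 = 7; pos_z_7 = 0.5; height_7 = 4.5; pos_x_8 = 7; pos_y_8 = 3.5; pos_z_8 = 5.5; width_8 = 4; depth_8 = 2.5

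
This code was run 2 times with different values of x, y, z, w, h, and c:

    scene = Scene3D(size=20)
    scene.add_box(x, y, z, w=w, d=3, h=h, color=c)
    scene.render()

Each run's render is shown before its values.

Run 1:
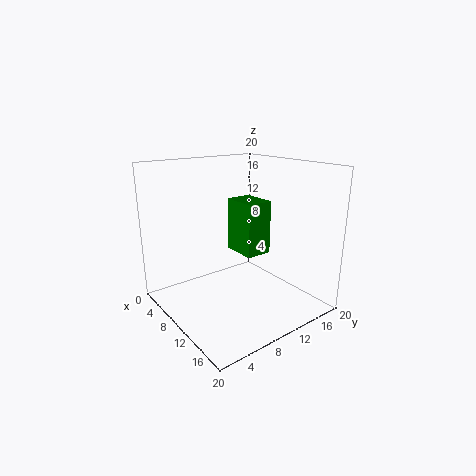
x = 14
y = 5.5
z = 11
w = 4
h = 6
c = 'green'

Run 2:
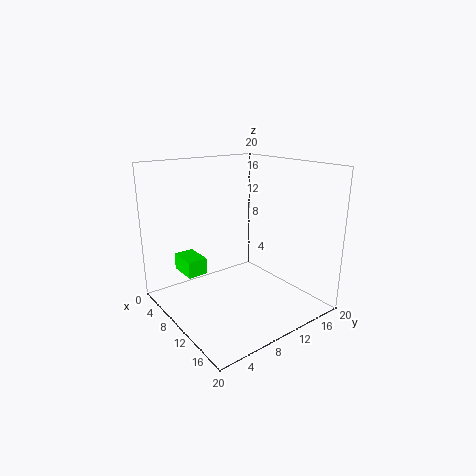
x = 1
y = 4.5
z = 3.5
w = 4.5
h = 2.5
c = 'lime'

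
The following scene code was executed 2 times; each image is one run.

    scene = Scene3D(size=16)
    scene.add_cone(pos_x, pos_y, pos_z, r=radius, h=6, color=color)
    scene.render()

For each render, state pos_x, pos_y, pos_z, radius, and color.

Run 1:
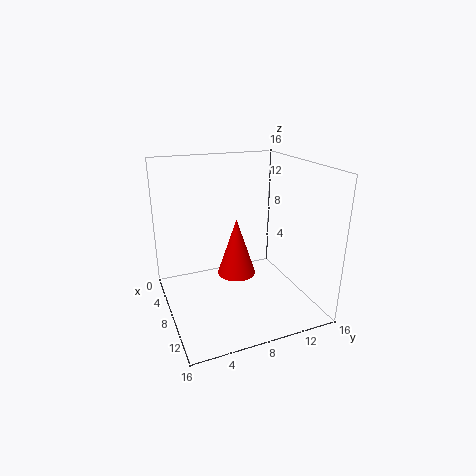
pos_x = 10, pos_y = 7, pos_z = 5, radius = 2, color = 'red'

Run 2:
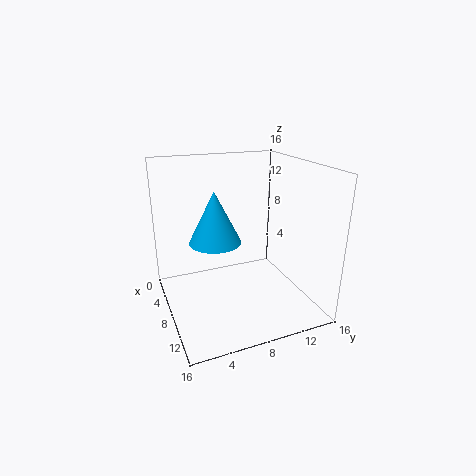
pos_x = 6, pos_y = 6, pos_z = 7, radius = 3, color = 'deepskyblue'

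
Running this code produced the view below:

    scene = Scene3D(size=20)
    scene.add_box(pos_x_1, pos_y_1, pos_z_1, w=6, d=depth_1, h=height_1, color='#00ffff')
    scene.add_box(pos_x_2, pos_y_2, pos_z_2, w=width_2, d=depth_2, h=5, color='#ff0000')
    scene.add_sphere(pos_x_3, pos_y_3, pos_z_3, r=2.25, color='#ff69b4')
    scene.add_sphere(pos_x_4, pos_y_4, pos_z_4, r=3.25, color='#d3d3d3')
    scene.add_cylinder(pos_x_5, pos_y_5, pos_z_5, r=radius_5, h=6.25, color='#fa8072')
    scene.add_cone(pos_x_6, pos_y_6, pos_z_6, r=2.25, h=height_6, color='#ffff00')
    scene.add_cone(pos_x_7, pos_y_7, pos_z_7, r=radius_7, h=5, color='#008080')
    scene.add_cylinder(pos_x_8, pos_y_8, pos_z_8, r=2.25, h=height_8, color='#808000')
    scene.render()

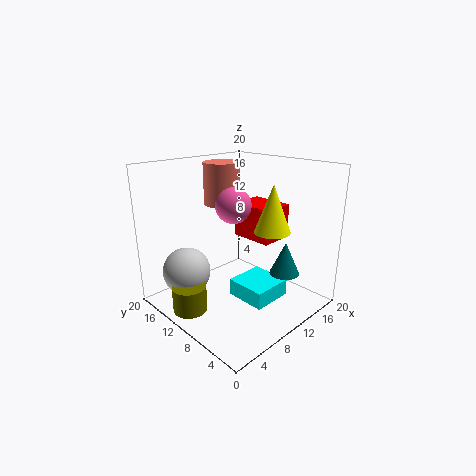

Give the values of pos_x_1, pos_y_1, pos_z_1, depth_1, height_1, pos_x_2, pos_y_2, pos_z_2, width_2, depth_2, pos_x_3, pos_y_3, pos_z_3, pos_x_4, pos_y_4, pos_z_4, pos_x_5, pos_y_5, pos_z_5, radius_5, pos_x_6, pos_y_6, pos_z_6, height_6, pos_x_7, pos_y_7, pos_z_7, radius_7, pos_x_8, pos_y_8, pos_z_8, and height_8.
pos_x_1 = 9.75
pos_y_1 = 5.5
pos_z_1 = 0.5
depth_1 = 6
height_1 = 2.5
pos_x_2 = 12.5
pos_y_2 = 7
pos_z_2 = 9
width_2 = 4.75
depth_2 = 6.25
pos_x_3 = 7.5
pos_y_3 = 8.25
pos_z_3 = 15.5
pos_x_4 = 3.75
pos_y_4 = 13.75
pos_z_4 = 5.75
pos_x_5 = 12.5
pos_y_5 = 16
pos_z_5 = 13.25
radius_5 = 2.75
pos_x_6 = 10
pos_y_6 = 4
pos_z_6 = 12.5
height_6 = 6
pos_x_7 = 16.75
pos_y_7 = 6.75
pos_z_7 = 3.25
radius_7 = 2.25
pos_x_8 = 2.25
pos_y_8 = 11.25
pos_z_8 = 1.5
height_8 = 3.5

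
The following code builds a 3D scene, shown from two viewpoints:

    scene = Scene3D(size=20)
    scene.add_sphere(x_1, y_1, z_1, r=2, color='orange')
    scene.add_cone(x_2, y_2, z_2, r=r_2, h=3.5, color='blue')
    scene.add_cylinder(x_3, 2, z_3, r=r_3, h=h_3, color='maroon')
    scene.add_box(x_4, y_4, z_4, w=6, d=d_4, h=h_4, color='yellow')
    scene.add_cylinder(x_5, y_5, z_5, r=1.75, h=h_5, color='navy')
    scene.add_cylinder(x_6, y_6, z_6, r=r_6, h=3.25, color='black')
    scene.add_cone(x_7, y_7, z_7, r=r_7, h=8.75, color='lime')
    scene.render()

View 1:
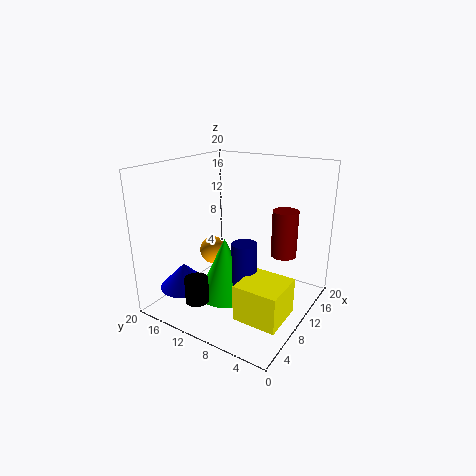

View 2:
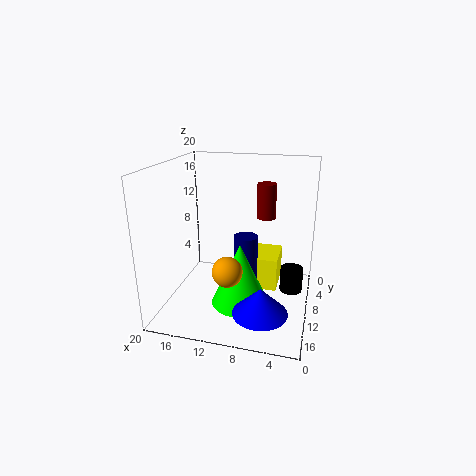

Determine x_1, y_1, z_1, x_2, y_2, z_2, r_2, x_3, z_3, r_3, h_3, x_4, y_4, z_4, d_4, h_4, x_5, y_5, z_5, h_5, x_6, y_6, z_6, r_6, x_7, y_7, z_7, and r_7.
x_1 = 10.25, y_1 = 14.5, z_1 = 7, x_2 = 5.5, y_2 = 16.25, z_2 = 2.75, r_2 = 3.5, x_3 = 7.5, z_3 = 10.5, r_3 = 1.5, h_3 = 5.5, x_4 = 4.75, y_4 = 1.5, z_4 = 0.75, d_4 = 6, h_4 = 5, x_5 = 9.25, y_5 = 8.5, z_5 = 0.5, h_5 = 9.25, x_6 = 2.25, y_6 = 11.25, z_6 = 3.75, r_6 = 1.5, x_7 = 9.25, y_7 = 11.75, z_7 = 1, r_7 = 4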